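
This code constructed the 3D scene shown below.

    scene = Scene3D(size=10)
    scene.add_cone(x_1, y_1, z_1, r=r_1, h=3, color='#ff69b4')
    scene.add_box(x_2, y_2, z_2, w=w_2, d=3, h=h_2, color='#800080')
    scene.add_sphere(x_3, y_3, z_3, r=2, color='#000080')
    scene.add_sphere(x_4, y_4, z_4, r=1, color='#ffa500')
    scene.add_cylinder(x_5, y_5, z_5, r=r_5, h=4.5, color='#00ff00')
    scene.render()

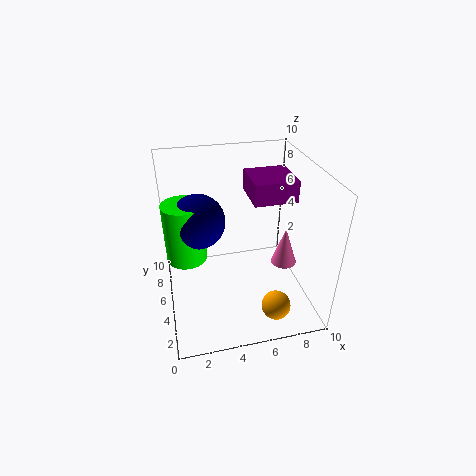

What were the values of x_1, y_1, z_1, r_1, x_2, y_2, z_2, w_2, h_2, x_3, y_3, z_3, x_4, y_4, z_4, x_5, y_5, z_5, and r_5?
x_1 = 9
y_1 = 6
z_1 = 1.5
r_1 = 1
x_2 = 6
y_2 = 4.5
z_2 = 7.5
w_2 = 3
h_2 = 1.5
x_3 = 2.5
y_3 = 7
z_3 = 5.5
x_4 = 7
y_4 = 2
z_4 = 1
x_5 = 1.5
y_5 = 7
z_5 = 2.5
r_5 = 1.5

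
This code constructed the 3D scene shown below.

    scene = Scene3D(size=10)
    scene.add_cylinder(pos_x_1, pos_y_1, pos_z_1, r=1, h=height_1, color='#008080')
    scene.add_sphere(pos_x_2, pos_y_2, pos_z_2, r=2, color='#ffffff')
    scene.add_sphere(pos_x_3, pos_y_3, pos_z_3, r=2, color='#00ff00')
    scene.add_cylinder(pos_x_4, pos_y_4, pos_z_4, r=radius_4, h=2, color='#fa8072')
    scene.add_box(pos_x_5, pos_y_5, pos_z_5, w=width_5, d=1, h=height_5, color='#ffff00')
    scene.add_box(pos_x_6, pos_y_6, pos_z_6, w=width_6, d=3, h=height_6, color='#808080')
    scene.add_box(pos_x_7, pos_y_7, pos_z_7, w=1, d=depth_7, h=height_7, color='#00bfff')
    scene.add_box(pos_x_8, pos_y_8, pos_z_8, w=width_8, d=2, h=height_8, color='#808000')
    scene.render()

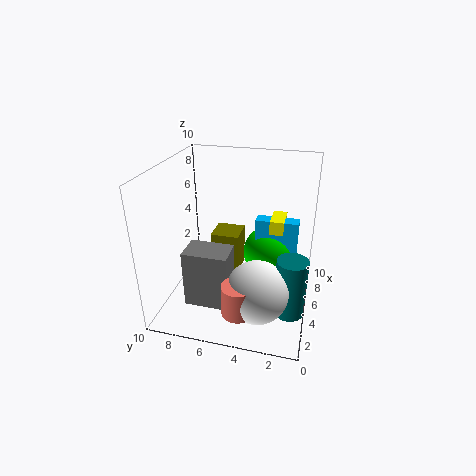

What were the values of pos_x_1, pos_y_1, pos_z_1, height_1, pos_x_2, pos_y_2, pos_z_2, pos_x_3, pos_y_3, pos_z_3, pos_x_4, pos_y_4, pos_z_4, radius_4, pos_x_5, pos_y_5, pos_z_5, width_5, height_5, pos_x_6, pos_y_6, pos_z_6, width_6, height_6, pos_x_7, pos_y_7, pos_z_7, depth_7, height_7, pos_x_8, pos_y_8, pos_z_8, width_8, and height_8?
pos_x_1 = 3
pos_y_1 = 1
pos_z_1 = 1
height_1 = 4
pos_x_2 = 2
pos_y_2 = 3
pos_z_2 = 3
pos_x_3 = 7
pos_y_3 = 3
pos_z_3 = 3
pos_x_4 = 1
pos_y_4 = 4
pos_z_4 = 2
radius_4 = 1
pos_x_5 = 6
pos_y_5 = 2
pos_z_5 = 5
width_5 = 2
height_5 = 1
pos_x_6 = 2
pos_y_6 = 5
pos_z_6 = 1
width_6 = 2
height_6 = 4
pos_x_7 = 6
pos_y_7 = 1
pos_z_7 = 3
depth_7 = 3
height_7 = 3
pos_x_8 = 5
pos_y_8 = 5
pos_z_8 = 2
width_8 = 2
height_8 = 3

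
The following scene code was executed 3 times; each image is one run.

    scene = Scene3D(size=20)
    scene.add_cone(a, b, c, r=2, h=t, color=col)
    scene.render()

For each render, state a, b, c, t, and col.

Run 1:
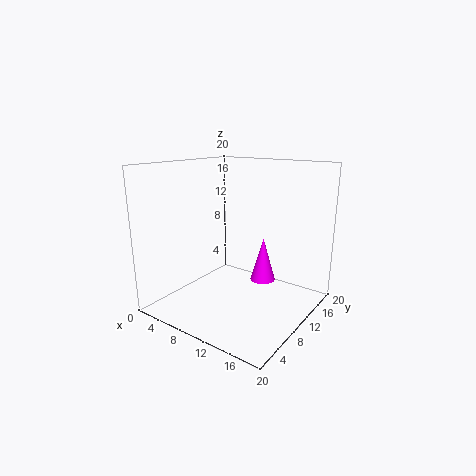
a = 10; b = 17; c = 1; t = 7; col = 'magenta'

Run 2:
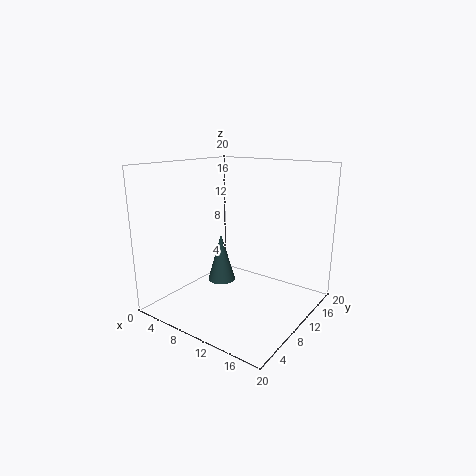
a = 7; b = 10; c = 3; t = 7; col = 'darkslategray'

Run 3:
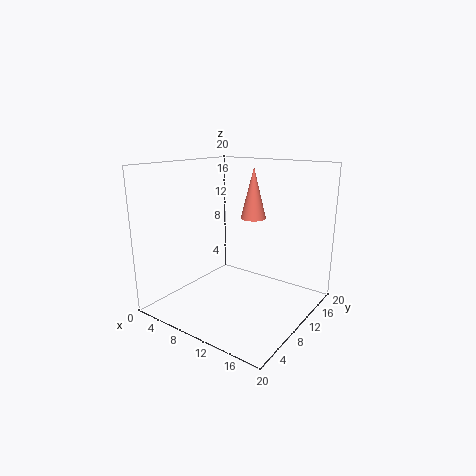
a = 8; b = 17; c = 11; t = 8; col = 'salmon'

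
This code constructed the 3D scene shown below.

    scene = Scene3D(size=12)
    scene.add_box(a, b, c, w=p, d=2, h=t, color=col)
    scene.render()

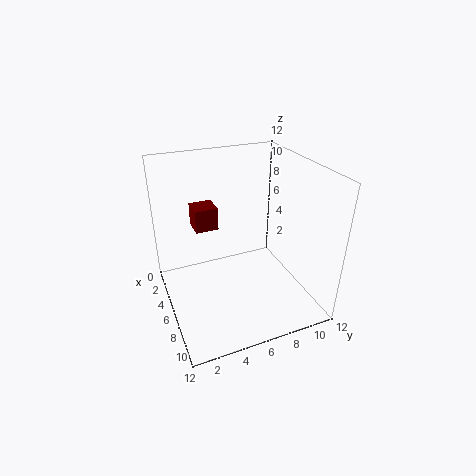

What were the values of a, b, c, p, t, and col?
a = 2, b = 3, c = 6, p = 2, t = 2, col = 'maroon'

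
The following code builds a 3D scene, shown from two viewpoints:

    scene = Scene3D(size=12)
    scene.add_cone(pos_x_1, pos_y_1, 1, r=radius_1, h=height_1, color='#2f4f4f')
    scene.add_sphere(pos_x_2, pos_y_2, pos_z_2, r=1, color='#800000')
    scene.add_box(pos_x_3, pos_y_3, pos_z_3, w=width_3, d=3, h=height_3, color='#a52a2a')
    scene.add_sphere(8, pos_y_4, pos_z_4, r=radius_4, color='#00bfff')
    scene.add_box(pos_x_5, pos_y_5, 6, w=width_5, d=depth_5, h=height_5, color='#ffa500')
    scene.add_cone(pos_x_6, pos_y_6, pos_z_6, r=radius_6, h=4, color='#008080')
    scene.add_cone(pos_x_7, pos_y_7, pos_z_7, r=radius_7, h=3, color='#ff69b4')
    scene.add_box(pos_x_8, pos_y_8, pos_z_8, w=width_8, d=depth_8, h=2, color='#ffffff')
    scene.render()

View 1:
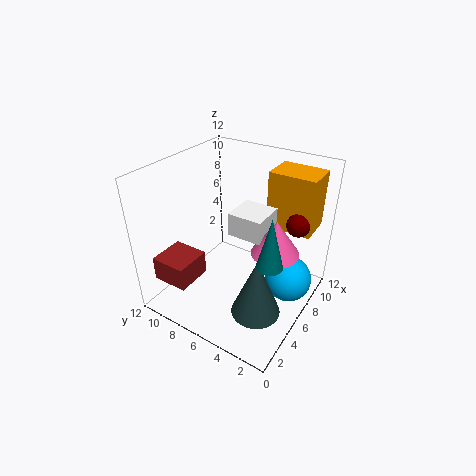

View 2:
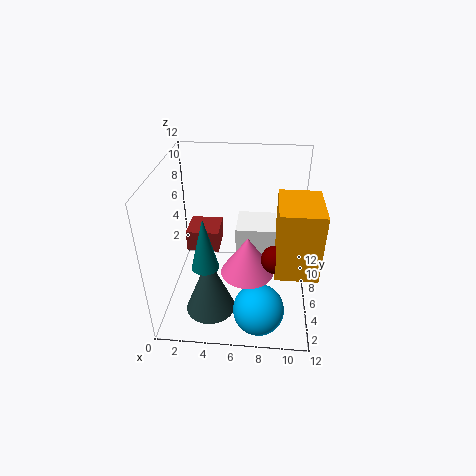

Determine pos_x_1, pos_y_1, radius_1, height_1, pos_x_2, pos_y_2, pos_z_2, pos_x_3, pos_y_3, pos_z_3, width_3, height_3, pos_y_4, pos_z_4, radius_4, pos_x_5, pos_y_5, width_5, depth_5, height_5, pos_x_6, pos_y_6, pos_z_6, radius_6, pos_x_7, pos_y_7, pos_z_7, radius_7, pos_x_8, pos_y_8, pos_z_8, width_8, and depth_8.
pos_x_1 = 4, pos_y_1 = 3, radius_1 = 2, height_1 = 5, pos_x_2 = 9, pos_y_2 = 2, pos_z_2 = 7, pos_x_3 = 1, pos_y_3 = 8, pos_z_3 = 3, width_3 = 3, height_3 = 2, pos_y_4 = 2, pos_z_4 = 2, radius_4 = 2, pos_x_5 = 9, pos_y_5 = 1, width_5 = 3, depth_5 = 4, height_5 = 5, pos_x_6 = 4, pos_y_6 = 2, pos_z_6 = 6, radius_6 = 1, pos_x_7 = 7, pos_y_7 = 3, pos_z_7 = 5, radius_7 = 2, pos_x_8 = 6, pos_y_8 = 4, pos_z_8 = 6, width_8 = 3, depth_8 = 3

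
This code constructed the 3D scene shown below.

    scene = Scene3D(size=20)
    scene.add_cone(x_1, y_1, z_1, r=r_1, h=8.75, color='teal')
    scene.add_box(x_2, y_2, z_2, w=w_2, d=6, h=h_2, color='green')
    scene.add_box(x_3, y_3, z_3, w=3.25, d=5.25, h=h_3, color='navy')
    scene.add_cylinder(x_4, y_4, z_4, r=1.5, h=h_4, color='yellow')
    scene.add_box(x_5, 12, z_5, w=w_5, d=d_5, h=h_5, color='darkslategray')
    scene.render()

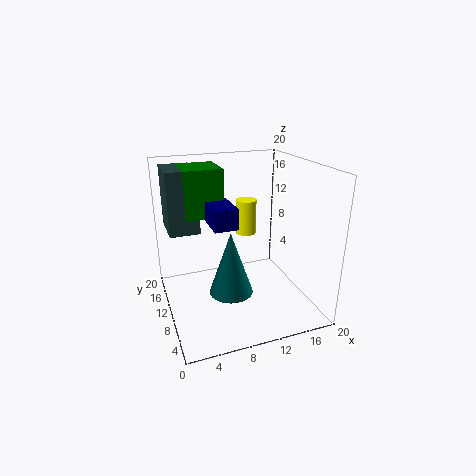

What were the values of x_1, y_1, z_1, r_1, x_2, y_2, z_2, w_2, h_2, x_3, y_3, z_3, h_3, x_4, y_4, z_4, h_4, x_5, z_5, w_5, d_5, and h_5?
x_1 = 8.25
y_1 = 8
z_1 = 3
r_1 = 3
x_2 = 3.25
y_2 = 12
z_2 = 12.5
w_2 = 5.5
h_2 = 6.75
x_3 = 6
y_3 = 7.5
z_3 = 12.25
h_3 = 2.75
x_4 = 12.25
y_4 = 12.75
z_4 = 9.5
h_4 = 5
x_5 = 1
z_5 = 10.5
w_5 = 4.25
d_5 = 6.25
h_5 = 8.75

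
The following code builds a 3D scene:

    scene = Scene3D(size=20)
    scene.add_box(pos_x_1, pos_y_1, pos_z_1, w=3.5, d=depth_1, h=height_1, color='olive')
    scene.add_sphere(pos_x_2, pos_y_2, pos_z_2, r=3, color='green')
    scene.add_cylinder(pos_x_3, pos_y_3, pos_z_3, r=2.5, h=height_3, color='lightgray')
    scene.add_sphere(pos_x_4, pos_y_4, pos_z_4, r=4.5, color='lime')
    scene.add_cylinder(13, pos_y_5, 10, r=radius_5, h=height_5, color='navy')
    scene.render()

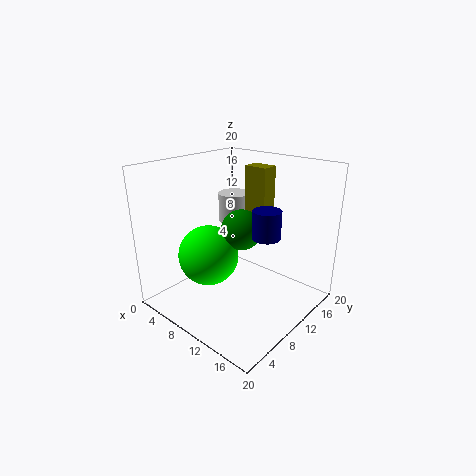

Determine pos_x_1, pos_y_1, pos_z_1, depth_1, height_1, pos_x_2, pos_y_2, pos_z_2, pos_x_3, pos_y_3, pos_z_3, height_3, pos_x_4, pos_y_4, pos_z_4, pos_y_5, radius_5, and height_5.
pos_x_1 = 7.5, pos_y_1 = 14.5, pos_z_1 = 11.5, depth_1 = 2.5, height_1 = 7.5, pos_x_2 = 8.5, pos_y_2 = 12.5, pos_z_2 = 10, pos_x_3 = 4, pos_y_3 = 16, pos_z_3 = 9.5, height_3 = 4.5, pos_x_4 = 5, pos_y_4 = 9, pos_z_4 = 6, pos_y_5 = 12.5, radius_5 = 2, height_5 = 4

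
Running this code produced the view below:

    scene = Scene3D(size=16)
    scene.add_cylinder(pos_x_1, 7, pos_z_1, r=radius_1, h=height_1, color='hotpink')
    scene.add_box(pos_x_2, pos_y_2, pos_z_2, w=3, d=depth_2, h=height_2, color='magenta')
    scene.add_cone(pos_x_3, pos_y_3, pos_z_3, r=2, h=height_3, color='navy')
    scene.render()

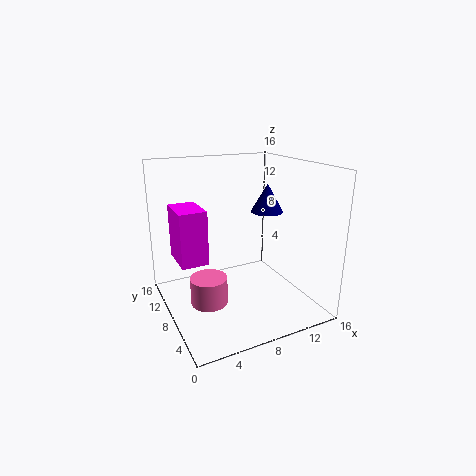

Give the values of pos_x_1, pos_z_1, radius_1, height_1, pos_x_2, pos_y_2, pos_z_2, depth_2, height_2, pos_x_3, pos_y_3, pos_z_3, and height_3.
pos_x_1 = 4, pos_z_1 = 1.5, radius_1 = 2, height_1 = 3, pos_x_2 = 1.5, pos_y_2 = 8, pos_z_2 = 5.5, depth_2 = 4.5, height_2 = 6, pos_x_3 = 13.5, pos_y_3 = 11, pos_z_3 = 9.5, height_3 = 3.5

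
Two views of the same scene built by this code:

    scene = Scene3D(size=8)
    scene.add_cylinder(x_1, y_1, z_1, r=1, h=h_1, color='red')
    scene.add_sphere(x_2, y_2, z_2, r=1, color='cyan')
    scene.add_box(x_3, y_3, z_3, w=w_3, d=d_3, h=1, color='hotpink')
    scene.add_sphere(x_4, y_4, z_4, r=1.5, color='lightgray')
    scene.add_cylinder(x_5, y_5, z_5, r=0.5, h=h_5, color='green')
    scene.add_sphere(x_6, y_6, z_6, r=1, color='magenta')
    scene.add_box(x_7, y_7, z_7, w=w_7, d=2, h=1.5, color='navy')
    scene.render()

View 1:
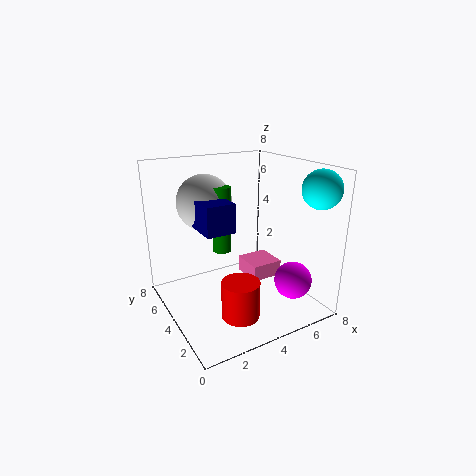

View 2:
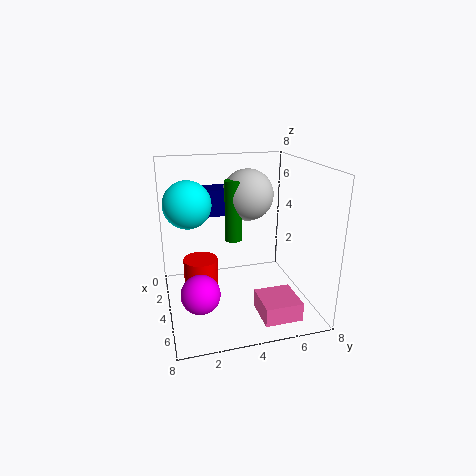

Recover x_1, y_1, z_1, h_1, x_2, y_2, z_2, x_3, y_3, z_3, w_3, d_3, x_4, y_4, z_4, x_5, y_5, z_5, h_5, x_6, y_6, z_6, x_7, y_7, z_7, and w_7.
x_1 = 3; y_1 = 2; z_1 = 0.5; h_1 = 2; x_2 = 7; y_2 = 1; z_2 = 7; x_3 = 5.5; y_3 = 4.5; z_3 = 0.5; w_3 = 2; d_3 = 2; x_4 = 2.5; y_4 = 5; z_4 = 6; x_5 = 3; y_5 = 4; z_5 = 3.5; h_5 = 3.5; x_6 = 6; y_6 = 1.5; z_6 = 2; x_7 = 1.5; y_7 = 2.5; z_7 = 5; w_7 = 1.5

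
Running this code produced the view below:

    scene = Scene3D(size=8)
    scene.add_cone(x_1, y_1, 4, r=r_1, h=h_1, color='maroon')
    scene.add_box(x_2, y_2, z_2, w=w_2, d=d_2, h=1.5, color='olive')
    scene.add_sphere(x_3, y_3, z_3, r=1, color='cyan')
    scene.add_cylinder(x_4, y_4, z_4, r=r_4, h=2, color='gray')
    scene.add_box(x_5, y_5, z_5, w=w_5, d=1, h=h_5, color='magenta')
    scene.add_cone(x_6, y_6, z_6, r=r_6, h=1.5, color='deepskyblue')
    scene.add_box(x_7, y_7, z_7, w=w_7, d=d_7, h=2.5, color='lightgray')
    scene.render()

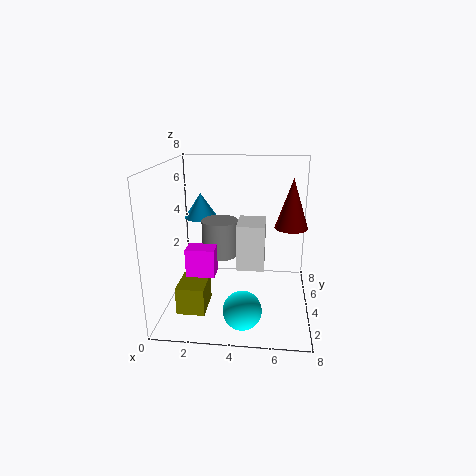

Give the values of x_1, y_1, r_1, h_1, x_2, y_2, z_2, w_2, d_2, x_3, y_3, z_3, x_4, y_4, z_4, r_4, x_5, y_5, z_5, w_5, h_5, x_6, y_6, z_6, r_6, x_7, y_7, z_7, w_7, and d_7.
x_1 = 7; y_1 = 6; r_1 = 1; h_1 = 3; x_2 = 1; y_2 = 1.5; z_2 = 0.5; w_2 = 1.5; d_2 = 2; x_3 = 4.5; y_3 = 1.5; z_3 = 1; x_4 = 3; y_4 = 4; z_4 = 3; r_4 = 1; x_5 = 1.5; y_5 = 2; z_5 = 2.5; w_5 = 1.5; h_5 = 1.5; x_6 = 1.5; y_6 = 6; z_6 = 4.5; r_6 = 1; x_7 = 4; y_7 = 3; z_7 = 2.5; w_7 = 1.5; d_7 = 2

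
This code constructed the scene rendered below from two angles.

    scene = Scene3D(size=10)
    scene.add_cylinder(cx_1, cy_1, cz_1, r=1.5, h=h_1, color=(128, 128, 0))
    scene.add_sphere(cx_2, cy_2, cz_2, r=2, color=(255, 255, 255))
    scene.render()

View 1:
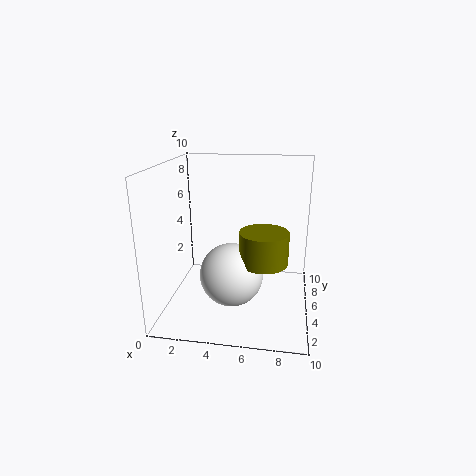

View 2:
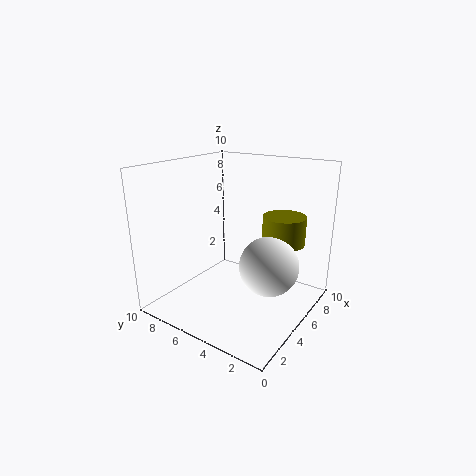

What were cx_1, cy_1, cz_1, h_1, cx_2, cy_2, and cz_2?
cx_1 = 7, cy_1 = 2.5, cz_1 = 4.5, h_1 = 2, cx_2 = 5, cy_2 = 2.5, cz_2 = 3.5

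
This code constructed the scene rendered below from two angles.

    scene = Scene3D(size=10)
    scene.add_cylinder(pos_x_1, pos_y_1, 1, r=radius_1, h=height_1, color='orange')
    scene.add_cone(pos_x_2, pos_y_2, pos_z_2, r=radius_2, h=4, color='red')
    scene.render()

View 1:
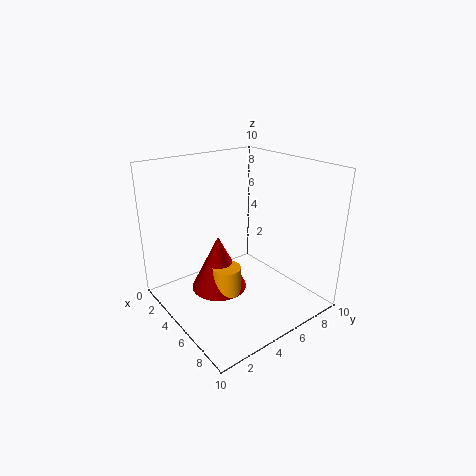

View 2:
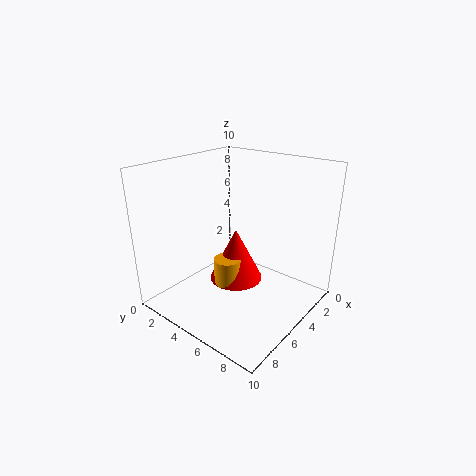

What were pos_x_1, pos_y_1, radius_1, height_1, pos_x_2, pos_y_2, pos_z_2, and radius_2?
pos_x_1 = 5; pos_y_1 = 4; radius_1 = 1; height_1 = 2; pos_x_2 = 4; pos_y_2 = 4; pos_z_2 = 1; radius_2 = 2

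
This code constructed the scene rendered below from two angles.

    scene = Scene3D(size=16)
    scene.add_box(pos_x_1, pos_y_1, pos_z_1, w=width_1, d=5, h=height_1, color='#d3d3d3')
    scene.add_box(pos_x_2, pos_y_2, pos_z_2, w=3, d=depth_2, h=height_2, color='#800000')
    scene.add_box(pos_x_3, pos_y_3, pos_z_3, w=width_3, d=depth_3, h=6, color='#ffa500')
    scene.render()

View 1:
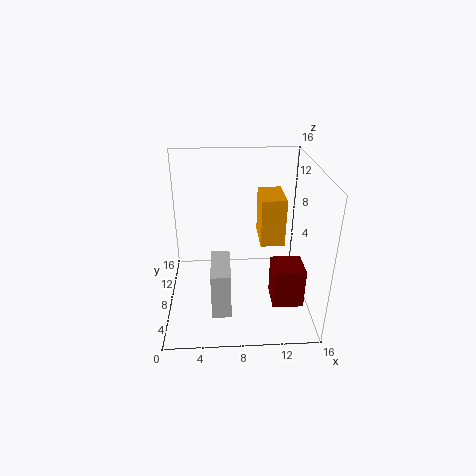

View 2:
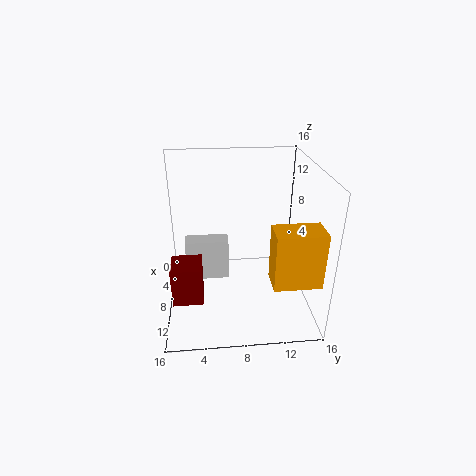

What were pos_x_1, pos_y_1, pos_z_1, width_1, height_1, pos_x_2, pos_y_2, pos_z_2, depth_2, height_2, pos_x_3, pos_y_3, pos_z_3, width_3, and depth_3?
pos_x_1 = 5, pos_y_1 = 2, pos_z_1 = 2, width_1 = 2, height_1 = 5, pos_x_2 = 11, pos_y_2 = 1, pos_z_2 = 4, depth_2 = 3, height_2 = 4, pos_x_3 = 11, pos_y_3 = 11, pos_z_3 = 5, width_3 = 3, depth_3 = 5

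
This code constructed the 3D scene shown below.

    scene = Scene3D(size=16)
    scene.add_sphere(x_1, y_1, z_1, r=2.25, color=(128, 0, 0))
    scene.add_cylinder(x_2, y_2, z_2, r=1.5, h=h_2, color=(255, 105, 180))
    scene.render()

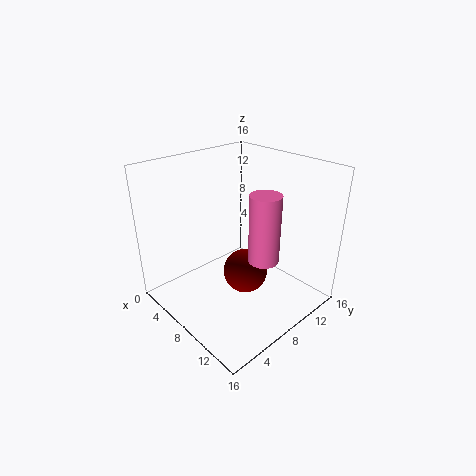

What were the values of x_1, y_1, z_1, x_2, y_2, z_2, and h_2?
x_1 = 11, y_1 = 6.25, z_1 = 6, x_2 = 13, y_2 = 6.75, z_2 = 8, h_2 = 6.75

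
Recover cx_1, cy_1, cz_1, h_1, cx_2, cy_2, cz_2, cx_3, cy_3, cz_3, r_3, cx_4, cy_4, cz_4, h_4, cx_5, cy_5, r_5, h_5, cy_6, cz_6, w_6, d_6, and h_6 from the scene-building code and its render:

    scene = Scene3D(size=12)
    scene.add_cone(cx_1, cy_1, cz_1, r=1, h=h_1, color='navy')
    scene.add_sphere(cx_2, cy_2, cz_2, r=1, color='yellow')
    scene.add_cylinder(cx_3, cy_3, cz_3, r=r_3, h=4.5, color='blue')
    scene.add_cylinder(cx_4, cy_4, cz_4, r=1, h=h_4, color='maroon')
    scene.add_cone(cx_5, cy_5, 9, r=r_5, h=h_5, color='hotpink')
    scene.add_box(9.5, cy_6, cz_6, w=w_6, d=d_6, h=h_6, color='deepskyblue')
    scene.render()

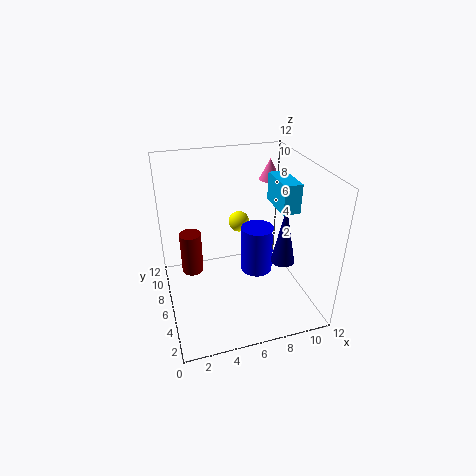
cx_1 = 9.5; cy_1 = 4.5; cz_1 = 4; h_1 = 5; cx_2 = 7.5; cy_2 = 10.5; cz_2 = 5; cx_3 = 8.5; cy_3 = 8; cz_3 = 1; r_3 = 1.5; cx_4 = 2.5; cy_4 = 9.5; cz_4 = 1; h_4 = 4; cx_5 = 10.5; cy_5 = 10.5; r_5 = 1; h_5 = 2; cy_6 = 5; cz_6 = 8; w_6 = 1.5; d_6 = 3.5; h_6 = 2.5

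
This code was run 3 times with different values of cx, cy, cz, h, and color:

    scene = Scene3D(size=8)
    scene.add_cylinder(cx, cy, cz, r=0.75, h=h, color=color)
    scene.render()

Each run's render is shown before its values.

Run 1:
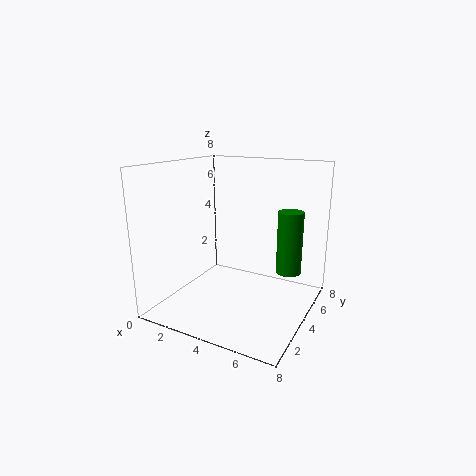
cx = 6.25, cy = 6.25, cz = 1.5, h = 3.75, color = 'green'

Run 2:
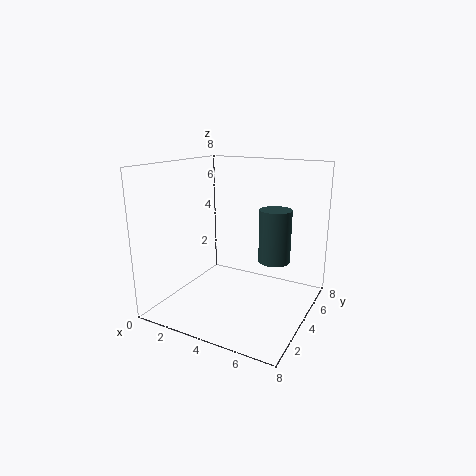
cx = 6.75, cy = 2.5, cz = 3.75, h = 2.5, color = 'darkslategray'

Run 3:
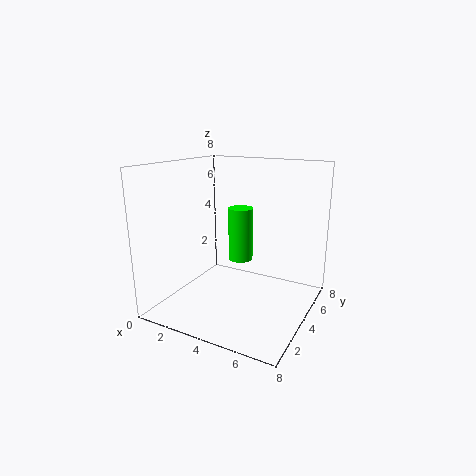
cx = 3.25, cy = 5.75, cz = 2, h = 3.25, color = 'lime'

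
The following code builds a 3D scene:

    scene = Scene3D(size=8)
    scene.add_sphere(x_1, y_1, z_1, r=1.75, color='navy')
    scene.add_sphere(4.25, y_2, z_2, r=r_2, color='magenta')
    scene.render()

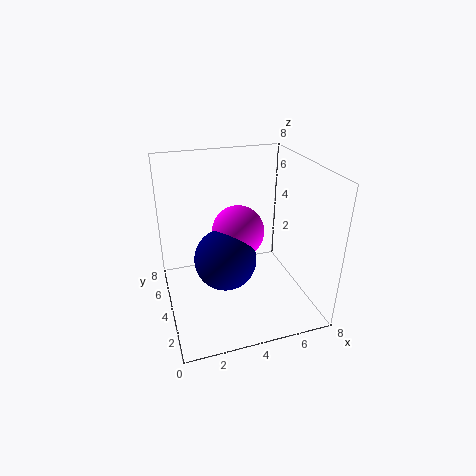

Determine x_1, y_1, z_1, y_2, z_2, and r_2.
x_1 = 3.25, y_1 = 4, z_1 = 2.75, y_2 = 4.75, z_2 = 4, r_2 = 1.5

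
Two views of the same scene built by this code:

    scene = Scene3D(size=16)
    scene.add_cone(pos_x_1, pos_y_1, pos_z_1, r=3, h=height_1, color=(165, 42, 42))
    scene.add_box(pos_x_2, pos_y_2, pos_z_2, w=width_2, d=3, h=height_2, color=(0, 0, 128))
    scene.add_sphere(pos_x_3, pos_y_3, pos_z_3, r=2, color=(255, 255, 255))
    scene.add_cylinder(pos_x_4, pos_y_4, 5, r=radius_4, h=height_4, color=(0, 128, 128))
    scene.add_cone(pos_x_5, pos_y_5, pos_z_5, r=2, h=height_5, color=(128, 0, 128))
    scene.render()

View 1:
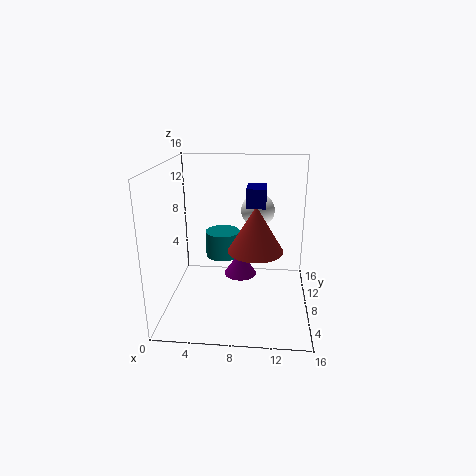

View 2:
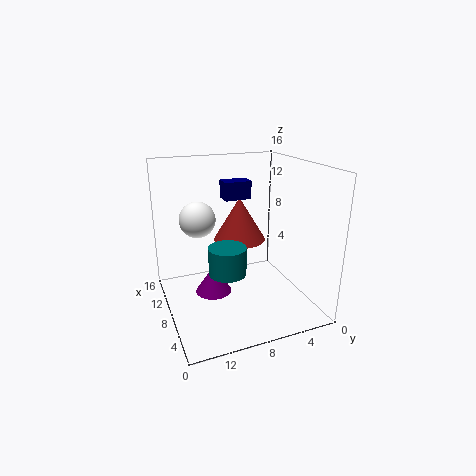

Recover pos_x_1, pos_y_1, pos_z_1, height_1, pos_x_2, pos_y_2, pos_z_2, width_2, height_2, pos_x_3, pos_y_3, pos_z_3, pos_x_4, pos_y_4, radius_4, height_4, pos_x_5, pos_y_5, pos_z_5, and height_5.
pos_x_1 = 10; pos_y_1 = 7; pos_z_1 = 7; height_1 = 5; pos_x_2 = 9; pos_y_2 = 6; pos_z_2 = 12; width_2 = 2; height_2 = 2; pos_x_3 = 10; pos_y_3 = 12; pos_z_3 = 10; pos_x_4 = 6; pos_y_4 = 10; radius_4 = 2; height_4 = 3; pos_x_5 = 8; pos_y_5 = 11; pos_z_5 = 2; height_5 = 3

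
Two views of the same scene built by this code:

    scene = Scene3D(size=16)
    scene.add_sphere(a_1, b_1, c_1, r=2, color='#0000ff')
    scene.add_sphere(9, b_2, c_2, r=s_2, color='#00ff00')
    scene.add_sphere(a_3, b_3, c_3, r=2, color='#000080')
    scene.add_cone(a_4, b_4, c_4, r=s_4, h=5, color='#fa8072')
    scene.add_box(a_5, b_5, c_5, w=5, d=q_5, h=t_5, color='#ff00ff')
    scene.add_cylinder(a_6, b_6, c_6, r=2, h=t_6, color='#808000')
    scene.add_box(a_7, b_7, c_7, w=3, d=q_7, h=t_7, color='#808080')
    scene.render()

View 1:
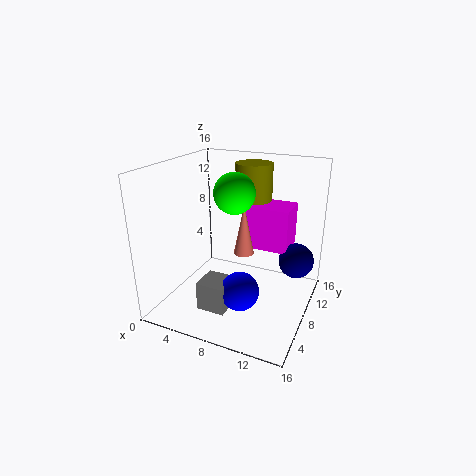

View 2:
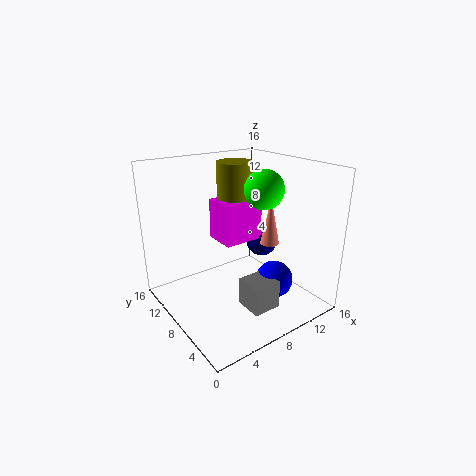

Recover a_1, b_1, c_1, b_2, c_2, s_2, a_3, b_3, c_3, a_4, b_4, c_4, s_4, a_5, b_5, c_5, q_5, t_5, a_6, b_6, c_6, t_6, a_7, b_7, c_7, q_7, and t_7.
a_1 = 10; b_1 = 4; c_1 = 4; b_2 = 5; c_2 = 14; s_2 = 2; a_3 = 14; b_3 = 11; c_3 = 5; a_4 = 10; b_4 = 5; c_4 = 8; s_4 = 1; a_5 = 8; b_5 = 10; c_5 = 6; q_5 = 4; t_5 = 5; a_6 = 9; b_6 = 10; c_6 = 12; t_6 = 4; a_7 = 6; b_7 = 2; c_7 = 2; q_7 = 3; t_7 = 3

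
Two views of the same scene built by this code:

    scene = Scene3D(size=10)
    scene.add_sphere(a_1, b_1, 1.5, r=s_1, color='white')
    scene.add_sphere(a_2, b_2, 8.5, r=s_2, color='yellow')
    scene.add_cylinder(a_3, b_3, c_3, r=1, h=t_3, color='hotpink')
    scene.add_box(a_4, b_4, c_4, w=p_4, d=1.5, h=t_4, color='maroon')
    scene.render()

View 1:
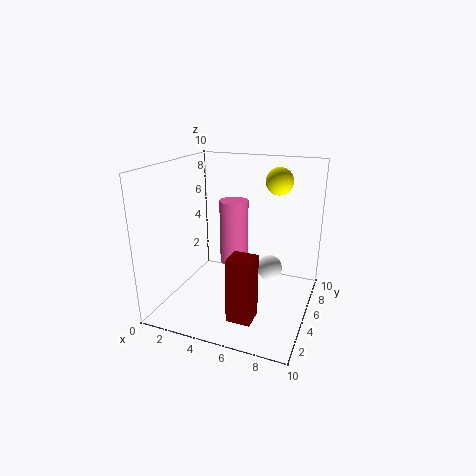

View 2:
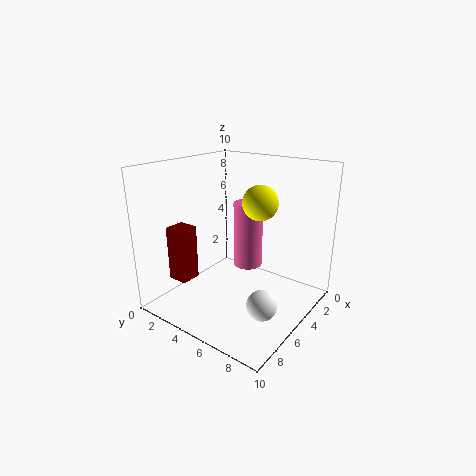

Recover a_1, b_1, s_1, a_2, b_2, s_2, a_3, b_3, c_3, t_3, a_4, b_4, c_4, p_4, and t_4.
a_1 = 6.5; b_1 = 8; s_1 = 1; a_2 = 7; b_2 = 8; s_2 = 1; a_3 = 4.5; b_3 = 5.5; c_3 = 3; t_3 = 4.5; a_4 = 6; b_4 = 0.5; c_4 = 1.5; p_4 = 1.5; t_4 = 4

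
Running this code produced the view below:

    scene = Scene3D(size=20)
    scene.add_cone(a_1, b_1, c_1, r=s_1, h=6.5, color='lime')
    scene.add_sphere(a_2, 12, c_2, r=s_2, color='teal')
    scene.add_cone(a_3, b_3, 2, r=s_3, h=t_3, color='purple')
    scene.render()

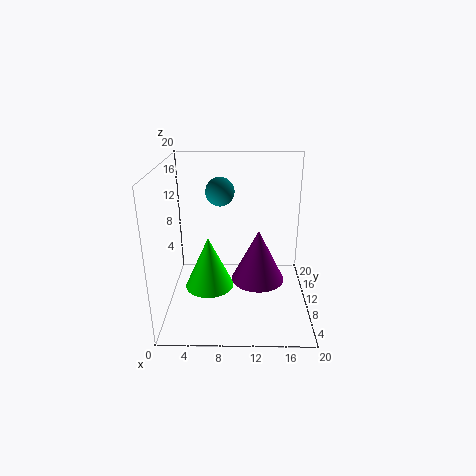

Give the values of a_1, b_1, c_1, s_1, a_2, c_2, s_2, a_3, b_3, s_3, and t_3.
a_1 = 6.5, b_1 = 4.5, c_1 = 6, s_1 = 3, a_2 = 7.5, c_2 = 16, s_2 = 2, a_3 = 13, b_3 = 12.5, s_3 = 4, t_3 = 8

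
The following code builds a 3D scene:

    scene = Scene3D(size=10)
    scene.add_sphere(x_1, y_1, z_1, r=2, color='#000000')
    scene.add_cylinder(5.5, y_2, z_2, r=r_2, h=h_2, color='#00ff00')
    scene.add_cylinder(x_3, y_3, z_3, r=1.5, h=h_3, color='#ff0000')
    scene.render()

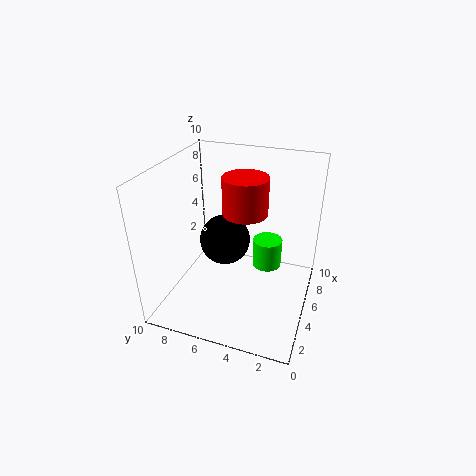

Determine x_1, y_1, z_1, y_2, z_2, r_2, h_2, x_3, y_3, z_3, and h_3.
x_1 = 7.5
y_1 = 7
z_1 = 3
y_2 = 3
z_2 = 3
r_2 = 1
h_2 = 2
x_3 = 5
y_3 = 4.5
z_3 = 7
h_3 = 2.5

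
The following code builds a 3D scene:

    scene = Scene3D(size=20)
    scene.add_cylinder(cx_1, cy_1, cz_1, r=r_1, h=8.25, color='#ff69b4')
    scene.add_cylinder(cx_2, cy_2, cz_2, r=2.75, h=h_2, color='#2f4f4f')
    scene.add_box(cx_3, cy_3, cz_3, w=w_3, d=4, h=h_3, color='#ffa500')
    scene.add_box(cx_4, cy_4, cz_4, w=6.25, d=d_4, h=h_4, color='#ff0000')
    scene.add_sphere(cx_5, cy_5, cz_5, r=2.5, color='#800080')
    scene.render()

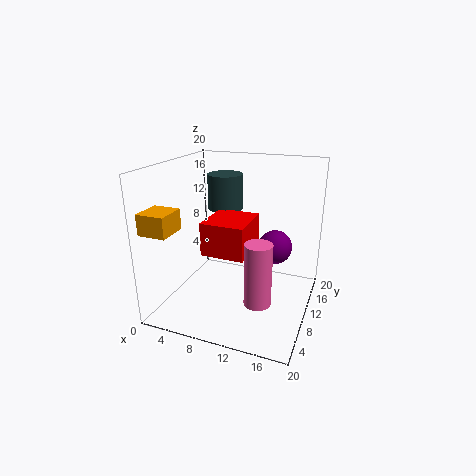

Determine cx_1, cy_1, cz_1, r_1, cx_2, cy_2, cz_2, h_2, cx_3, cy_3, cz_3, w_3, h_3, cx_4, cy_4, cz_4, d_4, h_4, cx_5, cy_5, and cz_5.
cx_1 = 14.5, cy_1 = 5.25, cz_1 = 3.5, r_1 = 1.75, cx_2 = 5.25, cy_2 = 16.75, cz_2 = 11.75, h_2 = 5.5, cx_3 = 0.25, cy_3 = 1.25, cz_3 = 12.25, w_3 = 3.75, h_3 = 2.75, cx_4 = 5.25, cy_4 = 7.75, cz_4 = 7.5, d_4 = 7, h_4 = 4.75, cx_5 = 14.25, cy_5 = 14.25, cz_5 = 7.5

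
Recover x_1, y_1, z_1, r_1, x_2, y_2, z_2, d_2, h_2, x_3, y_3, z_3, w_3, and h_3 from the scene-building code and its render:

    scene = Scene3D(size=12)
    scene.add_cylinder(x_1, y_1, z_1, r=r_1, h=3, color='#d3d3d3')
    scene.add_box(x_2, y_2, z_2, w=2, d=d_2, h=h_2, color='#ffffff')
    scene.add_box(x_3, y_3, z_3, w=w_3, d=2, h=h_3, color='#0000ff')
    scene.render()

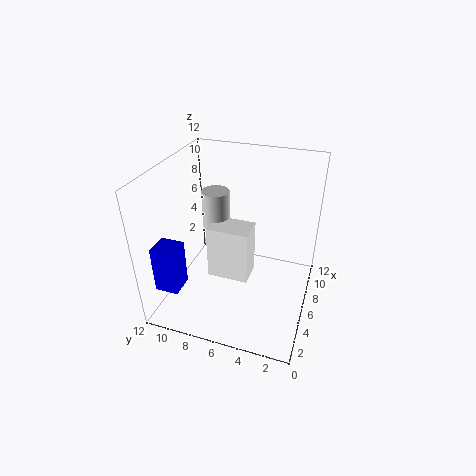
x_1 = 4, y_1 = 7, z_1 = 8, r_1 = 1, x_2 = 2, y_2 = 4, z_2 = 5, d_2 = 3, h_2 = 4, x_3 = 2, y_3 = 10, z_3 = 2, w_3 = 2, h_3 = 4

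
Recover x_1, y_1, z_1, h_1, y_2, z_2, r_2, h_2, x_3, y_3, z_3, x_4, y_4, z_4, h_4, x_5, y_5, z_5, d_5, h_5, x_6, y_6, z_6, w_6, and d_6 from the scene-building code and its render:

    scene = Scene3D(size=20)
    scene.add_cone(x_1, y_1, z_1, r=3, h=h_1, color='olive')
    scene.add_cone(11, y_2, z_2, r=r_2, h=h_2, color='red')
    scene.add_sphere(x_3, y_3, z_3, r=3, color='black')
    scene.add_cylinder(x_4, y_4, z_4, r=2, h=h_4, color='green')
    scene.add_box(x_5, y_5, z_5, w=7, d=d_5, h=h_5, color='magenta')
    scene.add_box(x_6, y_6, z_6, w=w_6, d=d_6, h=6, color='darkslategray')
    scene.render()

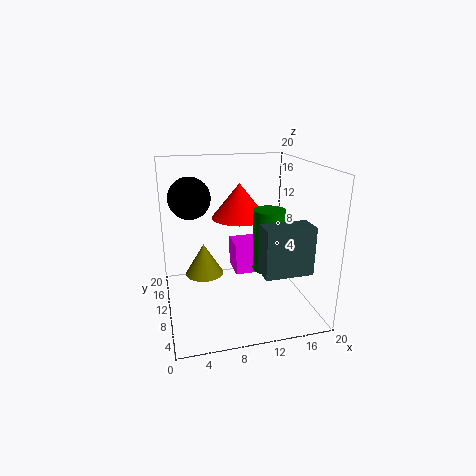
x_1 = 6; y_1 = 16; z_1 = 2; h_1 = 5; y_2 = 13; z_2 = 12; r_2 = 4; h_2 = 5; x_3 = 4; y_3 = 14; z_3 = 15; x_4 = 13; y_4 = 6; z_4 = 7; h_4 = 8; x_5 = 9; y_5 = 7; z_5 = 6; d_5 = 4; h_5 = 4; x_6 = 11; y_6 = 1; z_6 = 8; w_6 = 6; d_6 = 3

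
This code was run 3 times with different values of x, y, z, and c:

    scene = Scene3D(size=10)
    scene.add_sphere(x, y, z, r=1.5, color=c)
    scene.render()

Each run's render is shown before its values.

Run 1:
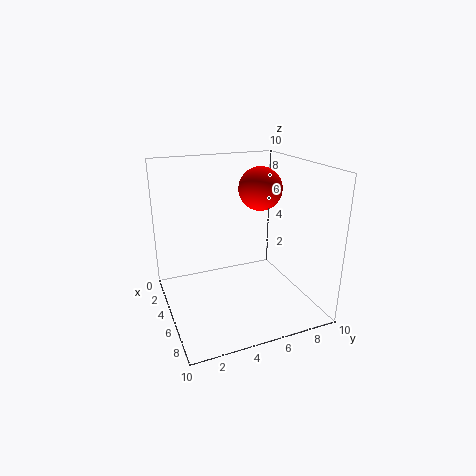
x = 4.75
y = 6.75
z = 8.25
c = 'red'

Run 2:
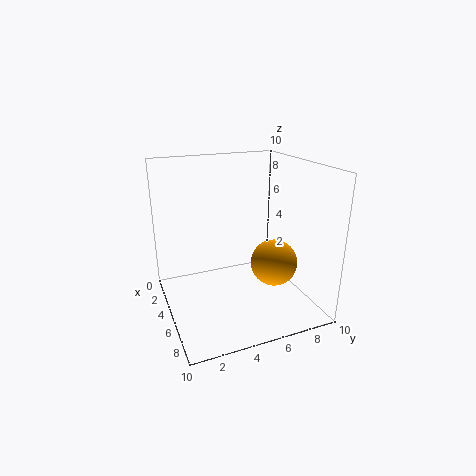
x = 7.5
y = 6.5
z = 4
c = 'orange'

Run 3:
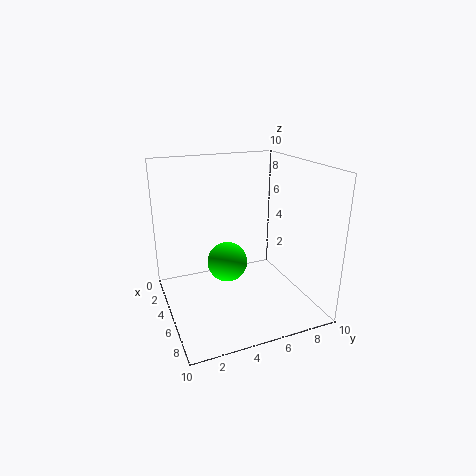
x = 3.5
y = 4.75
z = 2.5
c = 'lime'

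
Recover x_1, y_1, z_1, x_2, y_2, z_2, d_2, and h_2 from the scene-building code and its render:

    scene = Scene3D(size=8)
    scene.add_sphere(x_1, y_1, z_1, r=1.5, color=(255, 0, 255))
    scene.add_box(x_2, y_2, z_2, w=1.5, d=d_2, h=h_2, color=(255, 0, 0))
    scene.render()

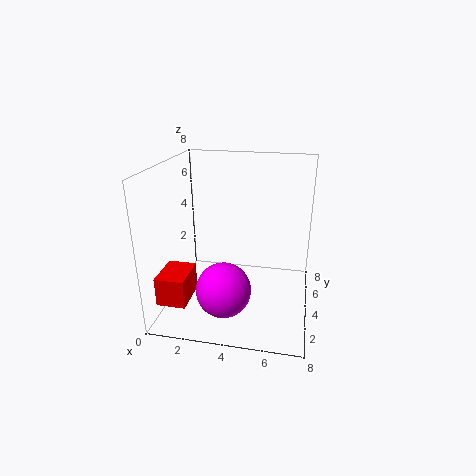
x_1 = 3.5; y_1 = 2.5; z_1 = 1.5; x_2 = 0.5; y_2 = 0.5; z_2 = 1.5; d_2 = 2; h_2 = 1.5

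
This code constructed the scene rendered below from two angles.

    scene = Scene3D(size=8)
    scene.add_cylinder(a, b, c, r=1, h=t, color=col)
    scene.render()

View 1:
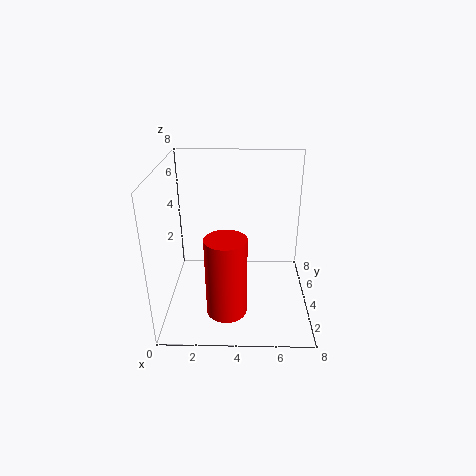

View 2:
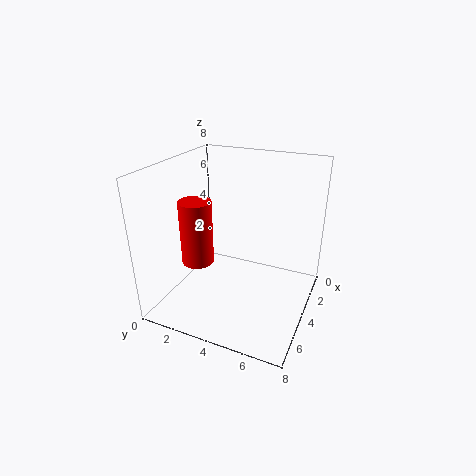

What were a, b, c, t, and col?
a = 3.5
b = 1
c = 1.5
t = 4
col = 'red'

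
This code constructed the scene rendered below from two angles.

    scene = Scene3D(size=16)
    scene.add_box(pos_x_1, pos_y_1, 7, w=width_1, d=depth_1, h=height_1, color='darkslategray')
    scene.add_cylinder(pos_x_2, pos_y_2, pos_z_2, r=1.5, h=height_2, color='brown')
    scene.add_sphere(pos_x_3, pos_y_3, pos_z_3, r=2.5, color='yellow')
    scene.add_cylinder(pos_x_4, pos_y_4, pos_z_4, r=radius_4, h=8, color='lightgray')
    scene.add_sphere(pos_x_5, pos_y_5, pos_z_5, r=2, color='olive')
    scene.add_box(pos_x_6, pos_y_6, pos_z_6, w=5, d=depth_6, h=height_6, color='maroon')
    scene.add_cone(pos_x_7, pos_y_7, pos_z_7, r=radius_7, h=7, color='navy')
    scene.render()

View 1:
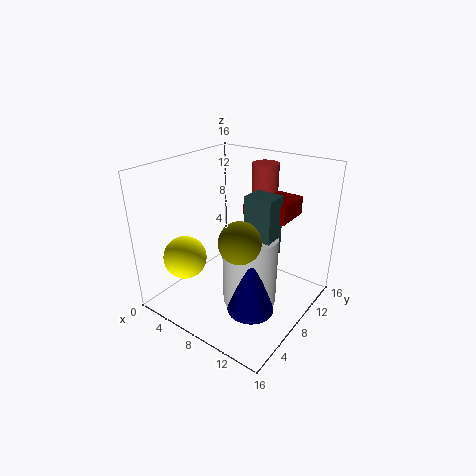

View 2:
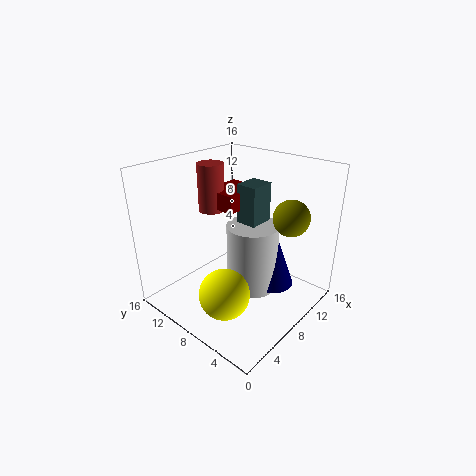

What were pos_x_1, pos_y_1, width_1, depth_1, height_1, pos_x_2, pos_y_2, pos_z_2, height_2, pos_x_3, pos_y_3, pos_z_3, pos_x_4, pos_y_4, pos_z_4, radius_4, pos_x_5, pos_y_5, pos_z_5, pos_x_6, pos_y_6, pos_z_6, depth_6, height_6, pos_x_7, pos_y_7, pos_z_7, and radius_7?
pos_x_1 = 9.5; pos_y_1 = 7; width_1 = 3; depth_1 = 2.5; height_1 = 6.5; pos_x_2 = 8.5; pos_y_2 = 12.5; pos_z_2 = 10; height_2 = 5.5; pos_x_3 = 2.5; pos_y_3 = 5; pos_z_3 = 5; pos_x_4 = 10; pos_y_4 = 7.5; pos_z_4 = 1; radius_4 = 3; pos_x_5 = 11.5; pos_y_5 = 3.5; pos_z_5 = 10.5; pos_x_6 = 8; pos_y_6 = 9; pos_z_6 = 10.5; depth_6 = 4; height_6 = 2; pos_x_7 = 11.5; pos_y_7 = 5.5; pos_z_7 = 1.5; radius_7 = 2.5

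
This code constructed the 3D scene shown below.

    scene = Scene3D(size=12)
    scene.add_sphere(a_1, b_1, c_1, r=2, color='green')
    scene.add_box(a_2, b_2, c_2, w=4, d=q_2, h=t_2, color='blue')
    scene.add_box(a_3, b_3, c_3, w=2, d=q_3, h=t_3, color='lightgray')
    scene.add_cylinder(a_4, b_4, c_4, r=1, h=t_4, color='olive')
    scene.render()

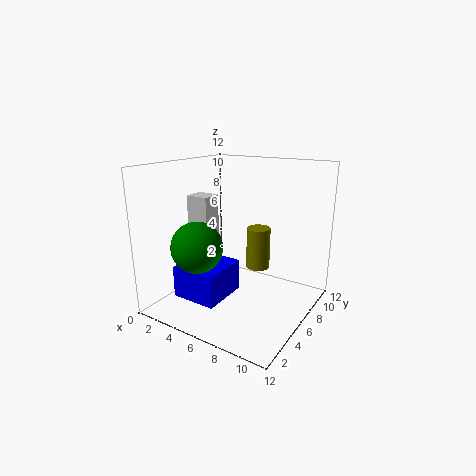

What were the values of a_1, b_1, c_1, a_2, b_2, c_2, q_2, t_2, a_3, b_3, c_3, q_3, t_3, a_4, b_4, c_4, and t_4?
a_1 = 4.5, b_1 = 2.5, c_1 = 6, a_2 = 1.5, b_2 = 2.75, c_2 = 0.75, q_2 = 4.25, t_2 = 2.75, a_3 = 1.5, b_3 = 5, c_3 = 4.25, q_3 = 1.75, t_3 = 5, a_4 = 7.25, b_4 = 7.25, c_4 = 3.25, t_4 = 3.5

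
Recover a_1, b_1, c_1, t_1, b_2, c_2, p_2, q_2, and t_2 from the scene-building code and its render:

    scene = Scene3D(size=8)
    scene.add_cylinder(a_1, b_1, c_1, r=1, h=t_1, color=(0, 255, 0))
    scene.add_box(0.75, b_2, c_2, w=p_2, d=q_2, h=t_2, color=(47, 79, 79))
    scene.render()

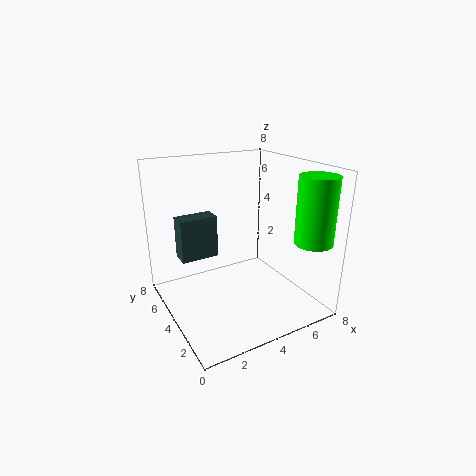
a_1 = 6.75; b_1 = 1; c_1 = 4.25; t_1 = 3.5; b_2 = 4; c_2 = 3.25; p_2 = 2; q_2 = 1; t_2 = 2.25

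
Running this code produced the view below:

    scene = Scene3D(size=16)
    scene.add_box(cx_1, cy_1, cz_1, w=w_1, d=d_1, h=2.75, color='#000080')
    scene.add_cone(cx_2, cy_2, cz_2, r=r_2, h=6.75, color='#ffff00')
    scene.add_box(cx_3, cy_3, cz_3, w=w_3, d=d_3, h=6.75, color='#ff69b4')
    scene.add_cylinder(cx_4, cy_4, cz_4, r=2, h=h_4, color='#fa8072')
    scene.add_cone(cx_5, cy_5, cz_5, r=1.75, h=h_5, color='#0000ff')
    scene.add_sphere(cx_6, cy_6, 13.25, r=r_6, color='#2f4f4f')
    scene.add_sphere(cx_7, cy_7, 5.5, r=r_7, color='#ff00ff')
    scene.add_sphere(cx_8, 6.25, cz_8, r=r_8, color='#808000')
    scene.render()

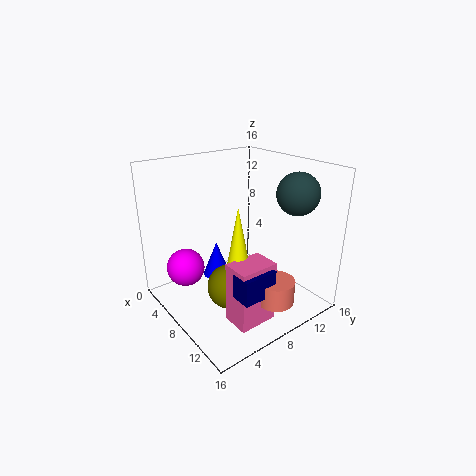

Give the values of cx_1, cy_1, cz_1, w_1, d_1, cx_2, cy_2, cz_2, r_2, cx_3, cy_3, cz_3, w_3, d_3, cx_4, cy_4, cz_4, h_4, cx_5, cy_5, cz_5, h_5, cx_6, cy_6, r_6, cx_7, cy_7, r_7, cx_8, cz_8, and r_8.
cx_1 = 11.75; cy_1 = 4.5; cz_1 = 3.75; w_1 = 2.25; d_1 = 3.75; cx_2 = 10; cy_2 = 6.5; cz_2 = 5.75; r_2 = 1.25; cx_3 = 10.5; cy_3 = 4.5; cz_3 = 0.25; w_3 = 3; d_3 = 4.25; cx_4 = 13.5; cy_4 = 8.75; cz_4 = 2.5; h_4 = 2.5; cx_5 = 2.75; cy_5 = 8.5; cz_5 = 0.75; h_5 = 4.5; cx_6 = 12.25; cy_6 = 12.5; r_6 = 2.25; cx_7 = 6.25; cy_7 = 2.25; r_7 = 2; cx_8 = 8.75; cz_8 = 2.75; r_8 = 2.5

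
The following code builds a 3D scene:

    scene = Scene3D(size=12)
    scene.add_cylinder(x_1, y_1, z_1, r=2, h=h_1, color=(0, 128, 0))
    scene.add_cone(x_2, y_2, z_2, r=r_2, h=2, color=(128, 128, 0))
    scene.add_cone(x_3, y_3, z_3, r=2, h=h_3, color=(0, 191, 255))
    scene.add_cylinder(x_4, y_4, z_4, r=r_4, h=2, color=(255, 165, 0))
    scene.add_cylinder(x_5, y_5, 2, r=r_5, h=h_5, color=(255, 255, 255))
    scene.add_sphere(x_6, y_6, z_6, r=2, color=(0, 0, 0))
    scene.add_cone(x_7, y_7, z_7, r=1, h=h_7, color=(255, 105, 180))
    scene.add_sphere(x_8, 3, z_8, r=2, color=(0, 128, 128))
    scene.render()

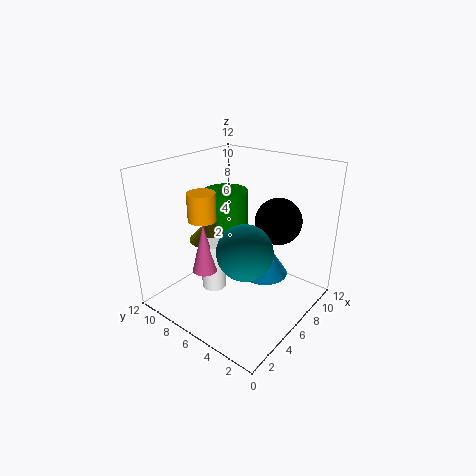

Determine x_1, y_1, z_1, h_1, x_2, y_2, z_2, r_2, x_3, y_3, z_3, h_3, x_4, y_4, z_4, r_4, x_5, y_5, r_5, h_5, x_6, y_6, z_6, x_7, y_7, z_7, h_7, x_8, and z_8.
x_1 = 8
y_1 = 9
z_1 = 5
h_1 = 4
x_2 = 6
y_2 = 9
z_2 = 5
r_2 = 2
x_3 = 7
y_3 = 4
z_3 = 3
h_3 = 3
x_4 = 2
y_4 = 6
z_4 = 9
r_4 = 1
x_5 = 4
y_5 = 7
r_5 = 1
h_5 = 4
x_6 = 9
y_6 = 4
z_6 = 7
x_7 = 3
y_7 = 7
z_7 = 4
h_7 = 4
x_8 = 3
z_8 = 7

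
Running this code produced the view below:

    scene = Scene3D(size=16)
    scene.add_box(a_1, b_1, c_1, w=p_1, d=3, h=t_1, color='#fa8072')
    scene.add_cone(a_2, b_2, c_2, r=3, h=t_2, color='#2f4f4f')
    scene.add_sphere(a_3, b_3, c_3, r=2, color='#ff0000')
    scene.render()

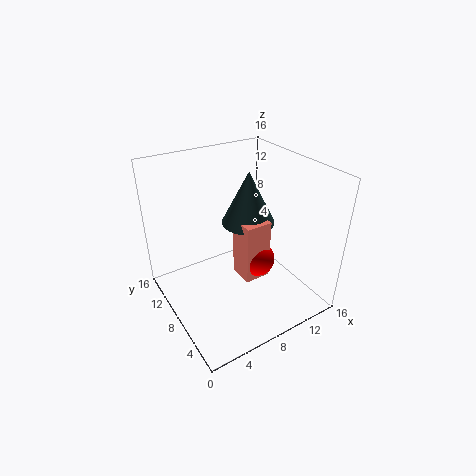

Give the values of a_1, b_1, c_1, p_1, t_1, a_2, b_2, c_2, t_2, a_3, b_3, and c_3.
a_1 = 8; b_1 = 6; c_1 = 3; p_1 = 3; t_1 = 7; a_2 = 10; b_2 = 9; c_2 = 9; t_2 = 6; a_3 = 10; b_3 = 7; c_3 = 5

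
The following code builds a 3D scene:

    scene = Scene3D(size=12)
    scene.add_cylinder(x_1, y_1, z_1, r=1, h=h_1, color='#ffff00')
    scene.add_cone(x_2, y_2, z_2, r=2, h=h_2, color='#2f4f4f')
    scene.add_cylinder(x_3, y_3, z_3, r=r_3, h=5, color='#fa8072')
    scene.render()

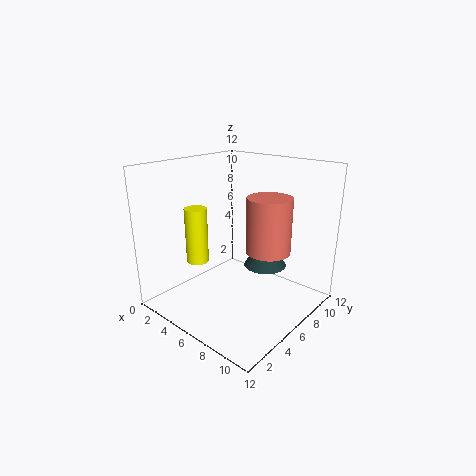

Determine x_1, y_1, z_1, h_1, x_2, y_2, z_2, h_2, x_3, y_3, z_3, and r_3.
x_1 = 2
y_1 = 5
z_1 = 3
h_1 = 5
x_2 = 6
y_2 = 10
z_2 = 2
h_2 = 3
x_3 = 7
y_3 = 9
z_3 = 4
r_3 = 2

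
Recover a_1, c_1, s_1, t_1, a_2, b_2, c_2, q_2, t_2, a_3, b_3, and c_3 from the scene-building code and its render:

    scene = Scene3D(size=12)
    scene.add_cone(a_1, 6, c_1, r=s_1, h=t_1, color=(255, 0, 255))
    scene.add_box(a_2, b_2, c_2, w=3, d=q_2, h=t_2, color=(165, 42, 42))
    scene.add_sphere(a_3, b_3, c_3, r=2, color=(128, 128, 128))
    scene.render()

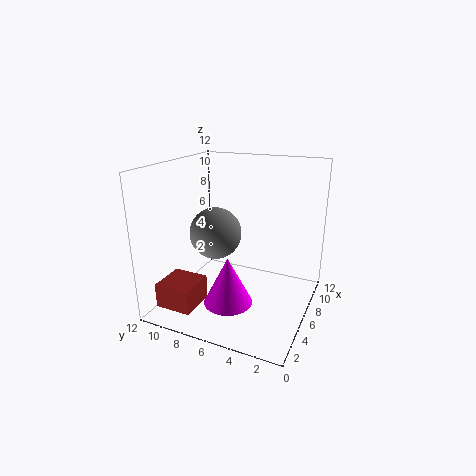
a_1 = 4
c_1 = 1
s_1 = 2
t_1 = 4
a_2 = 1
b_2 = 8
c_2 = 1
q_2 = 3
t_2 = 2
a_3 = 4
b_3 = 7
c_3 = 7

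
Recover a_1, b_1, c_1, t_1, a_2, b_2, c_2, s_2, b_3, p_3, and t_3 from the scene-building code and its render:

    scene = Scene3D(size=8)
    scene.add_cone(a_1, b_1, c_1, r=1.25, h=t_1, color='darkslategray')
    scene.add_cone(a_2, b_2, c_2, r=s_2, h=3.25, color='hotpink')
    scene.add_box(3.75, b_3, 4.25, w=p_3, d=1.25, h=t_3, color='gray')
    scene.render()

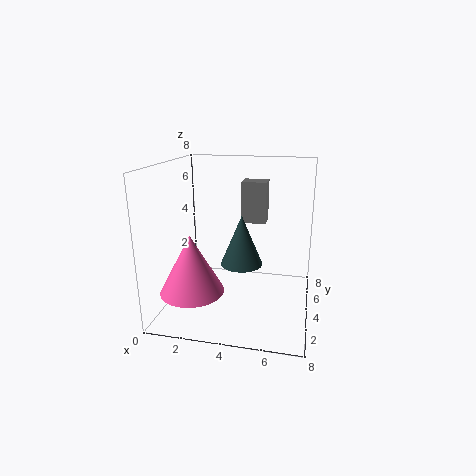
a_1 = 4, b_1 = 5, c_1 = 2, t_1 = 3, a_2 = 1.75, b_2 = 2.5, c_2 = 1.25, s_2 = 1.75, b_3 = 6, p_3 = 1.5, t_3 = 2.5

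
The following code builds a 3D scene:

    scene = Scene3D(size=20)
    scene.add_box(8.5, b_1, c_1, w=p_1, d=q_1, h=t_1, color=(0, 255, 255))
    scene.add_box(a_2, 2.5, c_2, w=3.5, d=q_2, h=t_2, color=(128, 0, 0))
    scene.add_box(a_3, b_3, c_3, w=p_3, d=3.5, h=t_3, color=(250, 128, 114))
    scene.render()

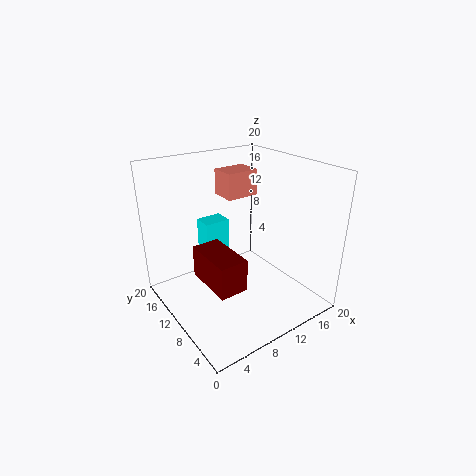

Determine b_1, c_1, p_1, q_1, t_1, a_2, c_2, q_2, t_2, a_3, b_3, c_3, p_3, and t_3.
b_1 = 16, c_1 = 5, p_1 = 4, q_1 = 3, t_1 = 5, a_2 = 2.5, c_2 = 7.5, q_2 = 6.5, t_2 = 4, a_3 = 9, b_3 = 10.5, c_3 = 15.5, p_3 = 4.5, t_3 = 3.5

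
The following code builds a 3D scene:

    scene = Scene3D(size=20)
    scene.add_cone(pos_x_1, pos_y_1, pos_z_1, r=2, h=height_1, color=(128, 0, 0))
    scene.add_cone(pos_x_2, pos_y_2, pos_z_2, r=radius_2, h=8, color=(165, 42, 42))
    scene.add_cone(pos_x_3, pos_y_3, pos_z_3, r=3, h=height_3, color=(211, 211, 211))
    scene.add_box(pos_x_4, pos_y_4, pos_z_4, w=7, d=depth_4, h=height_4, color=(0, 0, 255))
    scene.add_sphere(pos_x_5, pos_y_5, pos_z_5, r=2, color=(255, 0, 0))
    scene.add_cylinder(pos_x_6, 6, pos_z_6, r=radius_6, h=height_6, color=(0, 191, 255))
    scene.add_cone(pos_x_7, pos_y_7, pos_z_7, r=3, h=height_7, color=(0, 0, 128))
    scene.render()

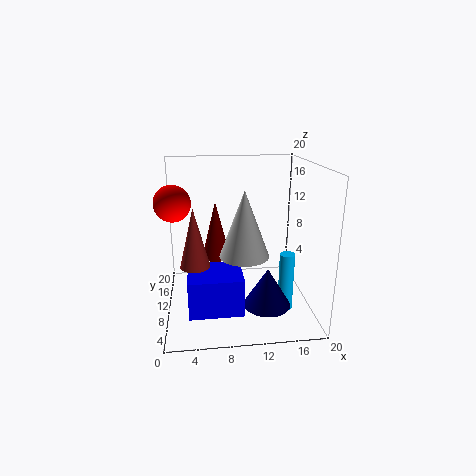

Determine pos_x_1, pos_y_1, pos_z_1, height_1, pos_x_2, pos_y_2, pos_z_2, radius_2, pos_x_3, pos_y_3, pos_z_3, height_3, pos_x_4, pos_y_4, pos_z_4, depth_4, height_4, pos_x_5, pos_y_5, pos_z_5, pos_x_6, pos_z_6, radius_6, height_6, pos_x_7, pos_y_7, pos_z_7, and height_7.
pos_x_1 = 7; pos_y_1 = 11; pos_z_1 = 7; height_1 = 8; pos_x_2 = 4; pos_y_2 = 8; pos_z_2 = 7; radius_2 = 2; pos_x_3 = 10; pos_y_3 = 4; pos_z_3 = 10; height_3 = 8; pos_x_4 = 3; pos_y_4 = 3; pos_z_4 = 2; depth_4 = 6; height_4 = 5; pos_x_5 = 2; pos_y_5 = 3; pos_z_5 = 17; pos_x_6 = 16; pos_z_6 = 1; radius_6 = 1; height_6 = 8; pos_x_7 = 13; pos_y_7 = 4; pos_z_7 = 3; height_7 = 5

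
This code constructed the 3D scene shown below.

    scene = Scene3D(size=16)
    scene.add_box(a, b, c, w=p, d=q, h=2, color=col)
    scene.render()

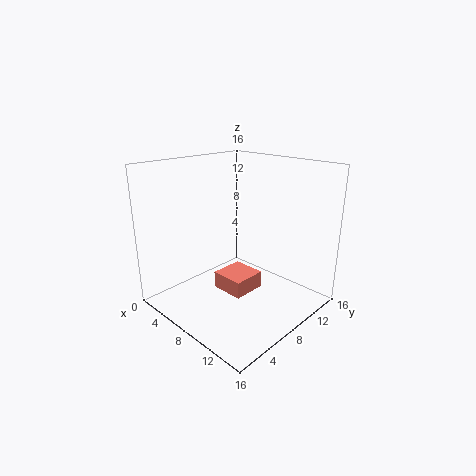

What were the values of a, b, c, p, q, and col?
a = 5
b = 7
c = 1
p = 4
q = 4
col = 'salmon'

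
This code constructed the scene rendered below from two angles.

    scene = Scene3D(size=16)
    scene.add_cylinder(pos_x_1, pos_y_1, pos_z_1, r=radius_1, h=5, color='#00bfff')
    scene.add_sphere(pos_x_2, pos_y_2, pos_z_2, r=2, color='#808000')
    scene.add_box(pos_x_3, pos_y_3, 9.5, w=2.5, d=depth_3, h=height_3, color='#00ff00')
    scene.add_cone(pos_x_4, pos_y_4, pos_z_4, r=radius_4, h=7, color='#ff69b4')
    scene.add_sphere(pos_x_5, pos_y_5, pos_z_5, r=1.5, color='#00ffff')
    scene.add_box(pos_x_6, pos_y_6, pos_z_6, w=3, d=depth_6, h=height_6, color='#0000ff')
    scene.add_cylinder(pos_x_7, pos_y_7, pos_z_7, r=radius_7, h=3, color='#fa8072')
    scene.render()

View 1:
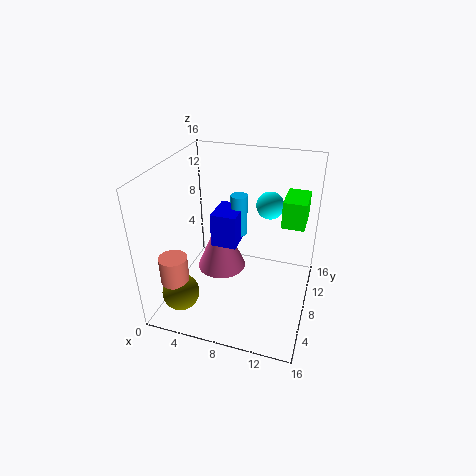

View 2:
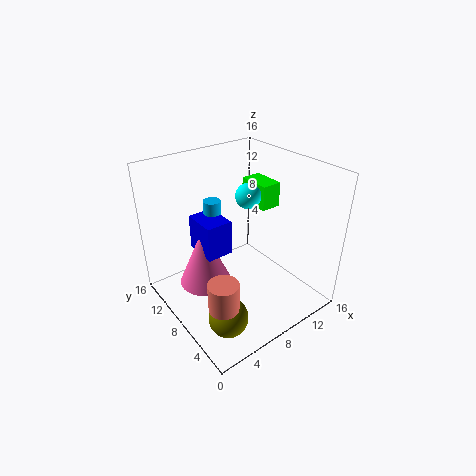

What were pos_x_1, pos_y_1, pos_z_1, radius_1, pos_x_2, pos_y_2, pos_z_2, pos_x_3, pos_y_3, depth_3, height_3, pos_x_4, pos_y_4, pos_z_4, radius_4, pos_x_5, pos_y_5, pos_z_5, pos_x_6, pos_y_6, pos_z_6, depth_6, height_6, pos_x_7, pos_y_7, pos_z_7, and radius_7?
pos_x_1 = 7
pos_y_1 = 11.5
pos_z_1 = 6.5
radius_1 = 1
pos_x_2 = 3
pos_y_2 = 3
pos_z_2 = 3
pos_x_3 = 12.5
pos_y_3 = 9
depth_3 = 4
height_3 = 3
pos_x_4 = 5
pos_y_4 = 10.5
pos_z_4 = 2
radius_4 = 3
pos_x_5 = 11
pos_y_5 = 10
pos_z_5 = 11.5
pos_x_6 = 4.5
pos_y_6 = 8.5
pos_z_6 = 6
depth_6 = 4
height_6 = 4
pos_x_7 = 2.5
pos_y_7 = 3
pos_z_7 = 4.5
radius_7 = 1.5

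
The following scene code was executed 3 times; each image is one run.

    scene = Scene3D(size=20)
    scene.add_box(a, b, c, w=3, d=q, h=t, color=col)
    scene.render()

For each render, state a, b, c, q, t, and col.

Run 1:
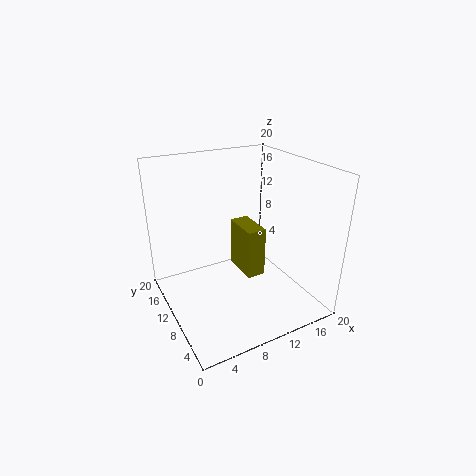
a = 13; b = 12; c = 1; q = 6; t = 8; col = 'olive'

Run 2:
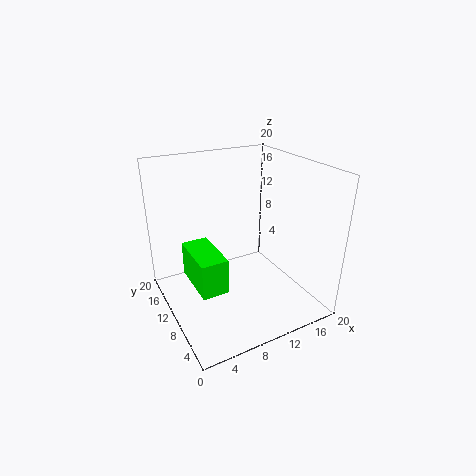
a = 1; b = 1; c = 9; q = 6; t = 4; col = 'lime'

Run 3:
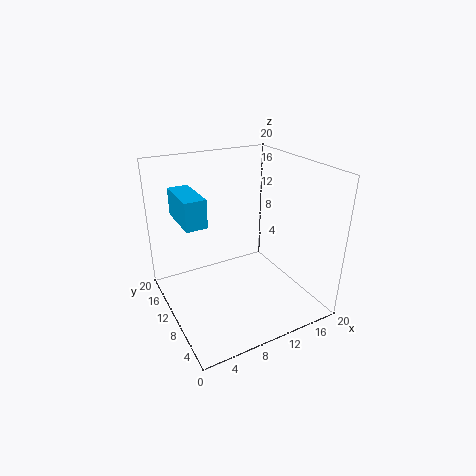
a = 3; b = 11; c = 12; q = 7; t = 4; col = 'deepskyblue'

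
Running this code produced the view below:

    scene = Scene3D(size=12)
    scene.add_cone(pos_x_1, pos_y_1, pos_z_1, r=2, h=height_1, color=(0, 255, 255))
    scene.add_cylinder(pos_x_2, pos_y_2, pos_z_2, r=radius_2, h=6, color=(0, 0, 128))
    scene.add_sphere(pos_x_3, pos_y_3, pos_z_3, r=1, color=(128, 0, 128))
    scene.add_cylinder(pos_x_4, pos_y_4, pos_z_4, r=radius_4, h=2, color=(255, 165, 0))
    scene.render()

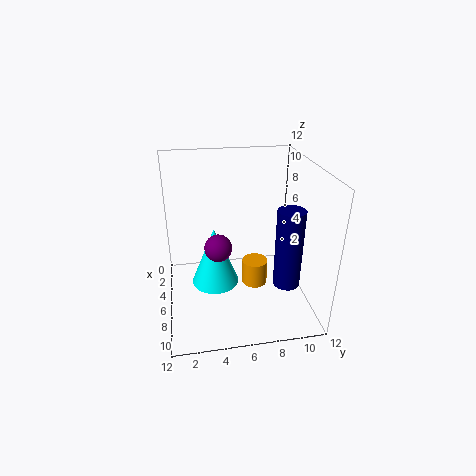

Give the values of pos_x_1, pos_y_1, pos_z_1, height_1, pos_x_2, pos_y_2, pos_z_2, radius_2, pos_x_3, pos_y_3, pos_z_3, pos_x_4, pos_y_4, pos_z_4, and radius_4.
pos_x_1 = 6, pos_y_1 = 4, pos_z_1 = 2, height_1 = 5, pos_x_2 = 10, pos_y_2 = 9, pos_z_2 = 4, radius_2 = 1, pos_x_3 = 9, pos_y_3 = 4, pos_z_3 = 7, pos_x_4 = 8, pos_y_4 = 7, pos_z_4 = 3, radius_4 = 1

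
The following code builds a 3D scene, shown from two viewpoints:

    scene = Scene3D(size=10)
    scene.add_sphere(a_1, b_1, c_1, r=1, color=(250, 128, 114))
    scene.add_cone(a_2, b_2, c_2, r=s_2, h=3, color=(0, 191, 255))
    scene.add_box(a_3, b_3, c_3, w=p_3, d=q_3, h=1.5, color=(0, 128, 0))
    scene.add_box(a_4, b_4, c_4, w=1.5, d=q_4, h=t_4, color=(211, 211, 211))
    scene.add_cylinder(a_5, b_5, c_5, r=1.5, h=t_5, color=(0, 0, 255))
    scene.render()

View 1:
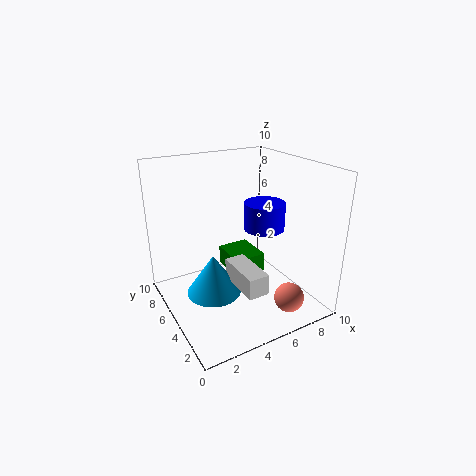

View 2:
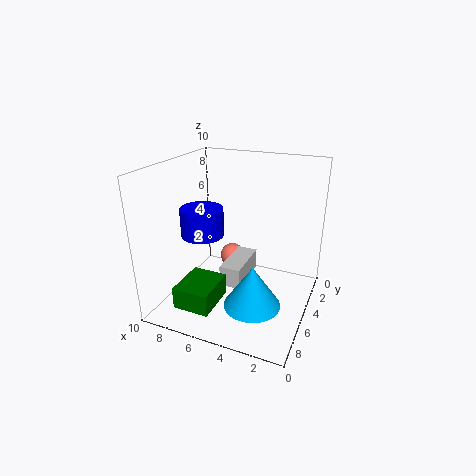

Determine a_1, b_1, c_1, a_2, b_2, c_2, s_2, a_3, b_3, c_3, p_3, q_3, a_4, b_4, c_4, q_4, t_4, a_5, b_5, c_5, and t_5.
a_1 = 7
b_1 = 1.5
c_1 = 1.5
a_2 = 3.5
b_2 = 6
c_2 = 0.5
s_2 = 2
a_3 = 5.5
b_3 = 6
c_3 = 1
p_3 = 2.5
q_3 = 3
a_4 = 4.5
b_4 = 2.5
c_4 = 1.5
q_4 = 3.5
t_4 = 1.5
a_5 = 7.5
b_5 = 5.5
c_5 = 5
t_5 = 2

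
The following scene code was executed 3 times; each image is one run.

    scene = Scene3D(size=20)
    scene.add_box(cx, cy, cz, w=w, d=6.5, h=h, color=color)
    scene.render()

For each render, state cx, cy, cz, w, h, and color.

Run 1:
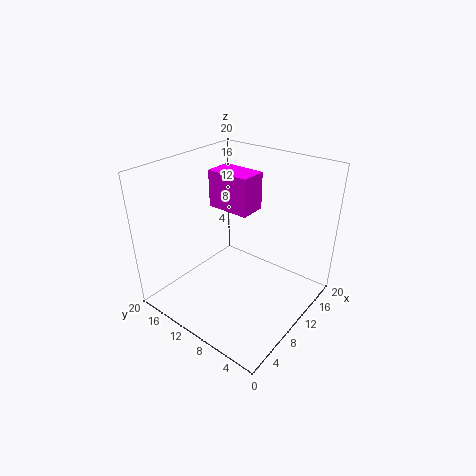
cx = 11.5
cy = 10
cz = 12.5
w = 4
h = 5.5
color = 'magenta'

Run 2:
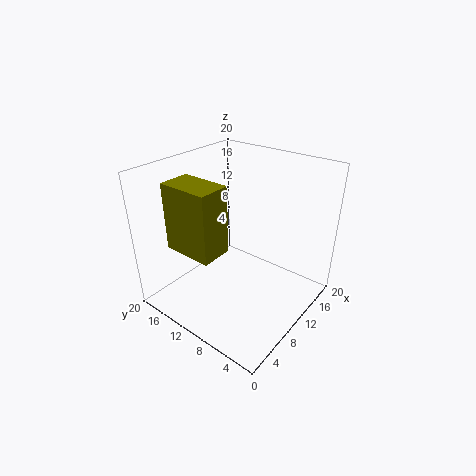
cx = 1.5
cy = 8
cz = 11
w = 4
h = 8.5
color = 'olive'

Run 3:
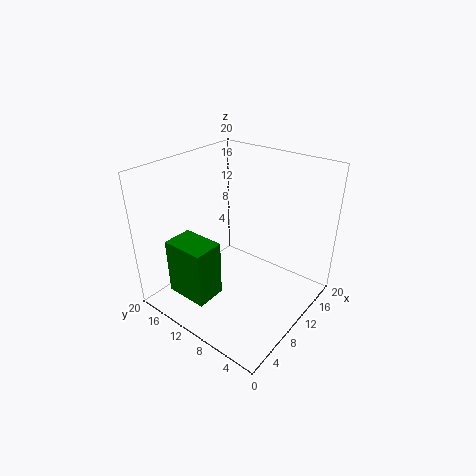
cx = 4
cy = 12
cz = 0.5
w = 4.5
h = 8.5
color = 'green'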